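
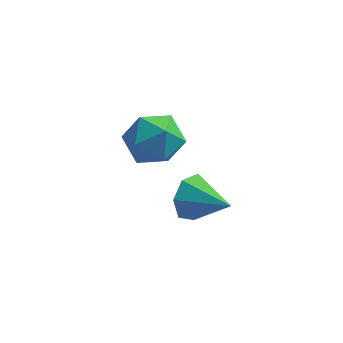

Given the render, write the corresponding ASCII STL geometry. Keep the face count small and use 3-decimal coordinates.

solid 
facet normal 0.171 0.199 0.965
outer loop
vertex -0.641 3.948 1.721
vertex -1.629 3.418 2.005
vertex -0.643 2.815 1.955
endloop
endfacet
facet normal 0.784 0.124 0.608
outer loop
vertex -0.641 3.948 1.721
vertex -0.643 2.815 1.955
vertex -0.02 3.222 1.069
endloop
endfacet
facet normal 0.792 0.605 0.081
outer loop
vertex -0.641 3.948 1.721
vertex -0.02 3.222 1.069
vertex -0.622 4.076 0.572
endloop
endfacet
facet normal 0.184 0.977 0.112
outer loop
vertex -0.641 3.948 1.721
vertex -0.622 4.076 0.572
vertex -1.616 4.197 1.15
endloop
endfacet
facet normal -0.200 0.726 0.658
outer loop
vertex -0.641 3.948 1.721
vertex -1.616 4.197 1.15
vertex -1.629 3.418 2.005
endloop
endfacet
facet normal 0.790 -0.526 0.314
outer loop
vertex -0.02 3.222 1.069
vertex -0.643 2.815 1.955
vertex -0.624 2.243 0.95
endloop
endfacet
facet normal -0.203 -0.405 0.891
outer loop
vertex -0.643 2.815 1.955
vertex -1.629 3.418 2.005
vertex -1.618 2.364 1.528
endloop
endfacet
facet normal -0.802 0.447 0.395
outer loop
vertex -1.629 3.418 2.005
vertex -1.616 4.197 1.15
vertex -2.22 3.218 1.031
endloop
endfacet
facet normal -0.181 0.853 -0.489
outer loop
vertex -1.616 4.197 1.15
vertex -0.622 4.076 0.572
vertex -1.597 3.625 0.145
endloop
endfacet
facet normal 0.803 0.252 -0.539
outer loop
vertex -0.622 4.076 0.572
vertex -0.02 3.222 1.069
vertex -0.611 3.022 0.095
endloop
endfacet
facet normal -0.184 -0.977 -0.112
outer loop
vertex -1.599 2.492 0.379
vertex -0.624 2.243 0.95
vertex -1.618 2.364 1.528
endloop
endfacet
facet normal -0.792 -0.605 -0.081
outer loop
vertex -1.599 2.492 0.379
vertex -1.618 2.364 1.528
vertex -2.22 3.218 1.031
endloop
endfacet
facet normal -0.784 -0.124 -0.608
outer loop
vertex -1.599 2.492 0.379
vertex -2.22 3.218 1.031
vertex -1.597 3.625 0.145
endloop
endfacet
facet normal -0.171 -0.199 -0.965
outer loop
vertex -1.599 2.492 0.379
vertex -1.597 3.625 0.145
vertex -0.611 3.022 0.095
endloop
endfacet
facet normal 0.200 -0.726 -0.658
outer loop
vertex -1.599 2.492 0.379
vertex -0.611 3.022 0.095
vertex -0.624 2.243 0.95
endloop
endfacet
facet normal 0.181 -0.853 0.489
outer loop
vertex -1.618 2.364 1.528
vertex -0.624 2.243 0.95
vertex -0.643 2.815 1.955
endloop
endfacet
facet normal -0.803 -0.252 0.539
outer loop
vertex -2.22 3.218 1.031
vertex -1.618 2.364 1.528
vertex -1.629 3.418 2.005
endloop
endfacet
facet normal -0.790 0.526 -0.314
outer loop
vertex -1.597 3.625 0.145
vertex -2.22 3.218 1.031
vertex -1.616 4.197 1.15
endloop
endfacet
facet normal 0.203 0.405 -0.891
outer loop
vertex -0.611 3.022 0.095
vertex -1.597 3.625 0.145
vertex -0.622 4.076 0.572
endloop
endfacet
facet normal 0.802 -0.447 -0.395
outer loop
vertex -0.624 2.243 0.95
vertex -0.611 3.022 0.095
vertex -0.02 3.222 1.069
endloop
endfacet
facet normal -0.820 0.463 -0.336
outer loop
vertex 1.121 -0.195 1.245
vertex 0.66 -0.507 1.939
vertex 1.117 0.254 1.873
endloop
endfacet
facet normal 0.878 0.392 -0.275
outer loop
vertex 1.121 -0.195 1.245
vertex 1.117 0.254 1.873
vertex 1.98 -1.253 2.481
endloop
endfacet
facet normal -0.820 0.463 -0.337
outer loop
vertex 1.117 0.254 1.873
vertex 0.66 -0.507 1.939
vertex 0.768 0.13 2.551
endloop
endfacet
facet normal 0.681 0.574 0.455
outer loop
vertex 1.117 0.254 1.873
vertex 0.768 0.13 2.551
vertex 1.98 -1.253 2.481
endloop
endfacet
facet normal -0.820 0.463 -0.337
outer loop
vertex 0.768 0.13 2.551
vertex 0.66 -0.507 1.939
vertex 0.338 -0.474 2.768
endloop
endfacet
facet normal 0.246 0.168 0.955
outer loop
vertex 0.768 0.13 2.551
vertex 0.338 -0.474 2.768
vertex 1.98 -1.253 2.481
endloop
endfacet
facet normal -0.820 0.462 -0.337
outer loop
vertex 0.338 -0.474 2.768
vertex 0.66 -0.507 1.939
vertex 0.151 -1.103 2.361
endloop
endfacet
facet normal -0.098 -0.520 0.849
outer loop
vertex 0.338 -0.474 2.768
vertex 0.151 -1.103 2.361
vertex 1.98 -1.253 2.481
endloop
endfacet
facet normal -0.820 0.463 -0.336
outer loop
vertex 0.151 -1.103 2.361
vertex 0.66 -0.507 1.939
vertex 0.346 -1.283 1.636
endloop
endfacet
facet normal -0.094 -0.972 0.216
outer loop
vertex 0.151 -1.103 2.361
vertex 0.346 -1.283 1.636
vertex 1.98 -1.253 2.481
endloop
endfacet
facet normal -0.820 0.463 -0.336
outer loop
vertex 0.346 -1.283 1.636
vertex 0.66 -0.507 1.939
vertex 0.778 -0.879 1.139
endloop
endfacet
facet normal 0.256 -0.847 -0.466
outer loop
vertex 0.346 -1.283 1.636
vertex 0.778 -0.879 1.139
vertex 1.98 -1.253 2.481
endloop
endfacet
facet normal -0.820 0.463 -0.336
outer loop
vertex 0.778 -0.879 1.139
vertex 0.66 -0.507 1.939
vertex 1.121 -0.195 1.245
endloop
endfacet
facet normal 0.689 -0.240 -0.684
outer loop
vertex 0.778 -0.879 1.139
vertex 1.121 -0.195 1.245
vertex 1.98 -1.253 2.481
endloop
endfacet

endsolid


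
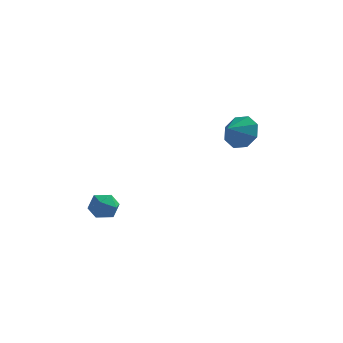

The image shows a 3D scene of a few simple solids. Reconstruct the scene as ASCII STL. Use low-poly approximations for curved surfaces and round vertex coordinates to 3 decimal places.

solid 
facet normal 0.436 0.750 -0.497
outer loop
vertex 4.57 3.221 0.222
vertex 3.749 3.277 -0.414
vertex 4.012 3.723 0.489
endloop
endfacet
facet normal 0.151 -0.328 0.932
outer loop
vertex 4.57 3.221 0.222
vertex 4.012 3.723 0.489
vertex 3.251 2.423 0.154
endloop
endfacet
facet normal 0.436 0.750 -0.497
outer loop
vertex 4.012 3.723 0.489
vertex 3.749 3.277 -0.414
vertex 3.3 3.963 0.226
endloop
endfacet
facet normal -0.356 -0.032 0.934
outer loop
vertex 4.012 3.723 0.489
vertex 3.3 3.963 0.226
vertex 3.251 2.423 0.154
endloop
endfacet
facet normal 0.437 0.750 -0.497
outer loop
vertex 3.3 3.963 0.226
vertex 3.749 3.277 -0.414
vertex 2.851 3.802 -0.411
endloop
endfacet
facet normal -0.817 -0.001 0.576
outer loop
vertex 3.3 3.963 0.226
vertex 2.851 3.802 -0.411
vertex 3.251 2.423 0.154
endloop
endfacet
facet normal 0.437 0.750 -0.498
outer loop
vertex 2.851 3.802 -0.411
vertex 3.749 3.277 -0.414
vertex 2.928 3.333 -1.05
endloop
endfacet
facet normal -0.965 -0.252 0.069
outer loop
vertex 2.851 3.802 -0.411
vertex 2.928 3.333 -1.05
vertex 3.251 2.423 0.154
endloop
endfacet
facet normal 0.436 0.750 -0.497
outer loop
vertex 2.928 3.333 -1.05
vertex 3.749 3.277 -0.414
vertex 3.486 2.832 -1.316
endloop
endfacet
facet normal -0.712 -0.639 -0.292
outer loop
vertex 2.928 3.333 -1.05
vertex 3.486 2.832 -1.316
vertex 3.251 2.423 0.154
endloop
endfacet
facet normal 0.437 0.749 -0.497
outer loop
vertex 3.486 2.832 -1.316
vertex 3.749 3.277 -0.414
vertex 4.198 2.591 -1.053
endloop
endfacet
facet normal -0.208 -0.933 -0.293
outer loop
vertex 3.486 2.832 -1.316
vertex 4.198 2.591 -1.053
vertex 3.251 2.423 0.154
endloop
endfacet
facet normal 0.436 0.749 -0.498
outer loop
vertex 4.198 2.591 -1.053
vertex 3.749 3.277 -0.414
vertex 4.647 2.753 -0.416
endloop
endfacet
facet normal 0.255 -0.965 0.066
outer loop
vertex 4.198 2.591 -1.053
vertex 4.647 2.753 -0.416
vertex 3.251 2.423 0.154
endloop
endfacet
facet normal 0.436 0.750 -0.497
outer loop
vertex 4.647 2.753 -0.416
vertex 3.749 3.277 -0.414
vertex 4.57 3.221 0.222
endloop
endfacet
facet normal 0.403 -0.714 0.573
outer loop
vertex 4.647 2.753 -0.416
vertex 4.57 3.221 0.222
vertex 3.251 2.423 0.154
endloop
endfacet
facet normal -0.687 0.620 0.378
outer loop
vertex -1.383 -2.45 -2.636
vertex -1.97 -2.851 -3.045
vertex -1.765 -3.086 -2.287
endloop
endfacet
facet normal -0.142 0.540 0.829
outer loop
vertex -1.383 -2.45 -2.636
vertex -1.765 -3.086 -2.287
vertex -0.954 -2.999 -2.205
endloop
endfacet
facet normal 0.455 0.742 0.493
outer loop
vertex -1.383 -2.45 -2.636
vertex -0.954 -2.999 -2.205
vertex -0.657 -2.711 -2.913
endloop
endfacet
facet normal 0.276 0.946 -0.168
outer loop
vertex -1.383 -2.45 -2.636
vertex -0.657 -2.711 -2.913
vertex -1.285 -2.62 -3.433
endloop
endfacet
facet normal -0.429 0.871 -0.239
outer loop
vertex -1.383 -2.45 -2.636
vertex -1.285 -2.62 -3.433
vertex -1.97 -2.851 -3.045
endloop
endfacet
facet normal -0.083 -0.153 0.985
outer loop
vertex -0.954 -2.999 -2.205
vertex -1.765 -3.086 -2.287
vertex -1.275 -3.74 -2.347
endloop
endfacet
facet normal -0.967 -0.025 0.254
outer loop
vertex -1.765 -3.086 -2.287
vertex -1.97 -2.851 -3.045
vertex -1.903 -3.649 -2.867
endloop
endfacet
facet normal -0.550 0.381 -0.744
outer loop
vertex -1.97 -2.851 -3.045
vertex -1.285 -2.62 -3.433
vertex -1.606 -3.361 -3.575
endloop
endfacet
facet normal 0.593 0.502 -0.629
outer loop
vertex -1.285 -2.62 -3.433
vertex -0.657 -2.711 -2.913
vertex -0.795 -3.274 -3.493
endloop
endfacet
facet normal 0.881 0.172 0.440
outer loop
vertex -0.657 -2.711 -2.913
vertex -0.954 -2.999 -2.205
vertex -0.59 -3.509 -2.735
endloop
endfacet
facet normal -0.276 -0.946 0.168
outer loop
vertex -1.177 -3.91 -3.144
vertex -1.275 -3.74 -2.347
vertex -1.903 -3.649 -2.867
endloop
endfacet
facet normal -0.455 -0.742 -0.493
outer loop
vertex -1.177 -3.91 -3.144
vertex -1.903 -3.649 -2.867
vertex -1.606 -3.361 -3.575
endloop
endfacet
facet normal 0.142 -0.540 -0.829
outer loop
vertex -1.177 -3.91 -3.144
vertex -1.606 -3.361 -3.575
vertex -0.795 -3.274 -3.493
endloop
endfacet
facet normal 0.687 -0.620 -0.378
outer loop
vertex -1.177 -3.91 -3.144
vertex -0.795 -3.274 -3.493
vertex -0.59 -3.509 -2.735
endloop
endfacet
facet normal 0.429 -0.871 0.239
outer loop
vertex -1.177 -3.91 -3.144
vertex -0.59 -3.509 -2.735
vertex -1.275 -3.74 -2.347
endloop
endfacet
facet normal -0.593 -0.502 0.629
outer loop
vertex -1.903 -3.649 -2.867
vertex -1.275 -3.74 -2.347
vertex -1.765 -3.086 -2.287
endloop
endfacet
facet normal -0.881 -0.172 -0.440
outer loop
vertex -1.606 -3.361 -3.575
vertex -1.903 -3.649 -2.867
vertex -1.97 -2.851 -3.045
endloop
endfacet
facet normal 0.083 0.153 -0.985
outer loop
vertex -0.795 -3.274 -3.493
vertex -1.606 -3.361 -3.575
vertex -1.285 -2.62 -3.433
endloop
endfacet
facet normal 0.967 0.025 -0.254
outer loop
vertex -0.59 -3.509 -2.735
vertex -0.795 -3.274 -3.493
vertex -0.657 -2.711 -2.913
endloop
endfacet
facet normal 0.550 -0.381 0.744
outer loop
vertex -1.275 -3.74 -2.347
vertex -0.59 -3.509 -2.735
vertex -0.954 -2.999 -2.205
endloop
endfacet

endsolid


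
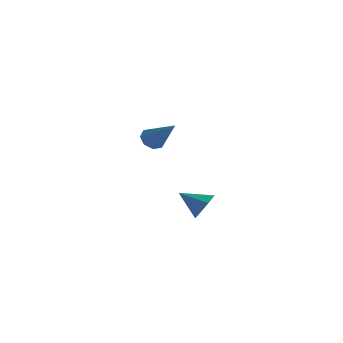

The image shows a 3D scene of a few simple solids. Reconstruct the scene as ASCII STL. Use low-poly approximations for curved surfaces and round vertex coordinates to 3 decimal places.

solid 
facet normal -0.483 0.610 -0.628
outer loop
vertex 1.192 3.973 -0.172
vertex 0.851 3.563 -0.308
vertex 0.852 3.958 0.075
endloop
endfacet
facet normal 0.463 0.577 0.673
outer loop
vertex 1.192 3.973 -0.172
vertex 0.852 3.958 0.075
vertex 1.649 2.557 0.728
endloop
endfacet
facet normal -0.483 0.610 -0.628
outer loop
vertex 0.852 3.958 0.075
vertex 0.851 3.563 -0.308
vertex 0.511 3.712 0.098
endloop
endfacet
facet normal -0.177 0.331 0.927
outer loop
vertex 0.852 3.958 0.075
vertex 0.511 3.712 0.098
vertex 1.649 2.557 0.728
endloop
endfacet
facet normal -0.484 0.609 -0.629
outer loop
vertex 0.511 3.712 0.098
vertex 0.851 3.563 -0.308
vertex 0.37 3.378 -0.117
endloop
endfacet
facet normal -0.630 -0.214 0.746
outer loop
vertex 0.511 3.712 0.098
vertex 0.37 3.378 -0.117
vertex 1.649 2.557 0.728
endloop
endfacet
facet normal -0.484 0.610 -0.627
outer loop
vertex 0.37 3.378 -0.117
vertex 0.851 3.563 -0.308
vertex 0.51 3.153 -0.444
endloop
endfacet
facet normal -0.631 -0.738 0.238
outer loop
vertex 0.37 3.378 -0.117
vertex 0.51 3.153 -0.444
vertex 1.649 2.557 0.728
endloop
endfacet
facet normal -0.483 0.610 -0.628
outer loop
vertex 0.51 3.153 -0.444
vertex 0.851 3.563 -0.308
vertex 0.85 3.168 -0.691
endloop
endfacet
facet normal -0.179 -0.936 -0.303
outer loop
vertex 0.51 3.153 -0.444
vertex 0.85 3.168 -0.691
vertex 1.649 2.557 0.728
endloop
endfacet
facet normal -0.484 0.610 -0.628
outer loop
vertex 0.85 3.168 -0.691
vertex 0.851 3.563 -0.308
vertex 1.191 3.415 -0.714
endloop
endfacet
facet normal 0.462 -0.690 -0.557
outer loop
vertex 0.85 3.168 -0.691
vertex 1.191 3.415 -0.714
vertex 1.649 2.557 0.728
endloop
endfacet
facet normal -0.484 0.610 -0.628
outer loop
vertex 1.191 3.415 -0.714
vertex 0.851 3.563 -0.308
vertex 1.332 3.748 -0.499
endloop
endfacet
facet normal 0.915 -0.144 -0.377
outer loop
vertex 1.191 3.415 -0.714
vertex 1.332 3.748 -0.499
vertex 1.649 2.557 0.728
endloop
endfacet
facet normal -0.484 0.610 -0.627
outer loop
vertex 1.332 3.748 -0.499
vertex 0.851 3.563 -0.308
vertex 1.192 3.973 -0.172
endloop
endfacet
facet normal 0.916 0.379 0.131
outer loop
vertex 1.332 3.748 -0.499
vertex 1.192 3.973 -0.172
vertex 1.649 2.557 0.728
endloop
endfacet
facet normal 0.823 -0.248 -0.512
outer loop
vertex 2.829 -1.113 -1.465
vertex 2.497 -1.558 -1.783
vertex 2.588 -0.943 -1.935
endloop
endfacet
facet normal -0.054 0.930 0.364
outer loop
vertex 2.829 -1.113 -1.465
vertex 2.588 -0.943 -1.935
vertex 1.583 -1.282 -1.217
endloop
endfacet
facet normal 0.824 -0.248 -0.510
outer loop
vertex 2.588 -0.943 -1.935
vertex 2.497 -1.558 -1.783
vertex 2.279 -1.236 -2.292
endloop
endfacet
facet normal -0.477 0.836 -0.273
outer loop
vertex 2.588 -0.943 -1.935
vertex 2.279 -1.236 -2.292
vertex 1.583 -1.282 -1.217
endloop
endfacet
facet normal 0.824 -0.248 -0.510
outer loop
vertex 2.279 -1.236 -2.292
vertex 2.497 -1.558 -1.783
vertex 2.134 -1.772 -2.265
endloop
endfacet
facet normal -0.827 0.197 -0.527
outer loop
vertex 2.279 -1.236 -2.292
vertex 2.134 -1.772 -2.265
vertex 1.583 -1.282 -1.217
endloop
endfacet
facet normal 0.824 -0.249 -0.509
outer loop
vertex 2.134 -1.772 -2.265
vertex 2.497 -1.558 -1.783
vertex 2.262 -2.146 -1.875
endloop
endfacet
facet normal -0.840 -0.503 -0.206
outer loop
vertex 2.134 -1.772 -2.265
vertex 2.262 -2.146 -1.875
vertex 1.583 -1.282 -1.217
endloop
endfacet
facet normal 0.823 -0.249 -0.510
outer loop
vertex 2.262 -2.146 -1.875
vertex 2.497 -1.558 -1.783
vertex 2.567 -2.078 -1.416
endloop
endfacet
facet normal -0.507 -0.738 0.446
outer loop
vertex 2.262 -2.146 -1.875
vertex 2.567 -2.078 -1.416
vertex 1.583 -1.282 -1.217
endloop
endfacet
facet normal 0.823 -0.249 -0.510
outer loop
vertex 2.567 -2.078 -1.416
vertex 2.497 -1.558 -1.783
vertex 2.819 -1.618 -1.234
endloop
endfacet
facet normal -0.077 -0.330 0.941
outer loop
vertex 2.567 -2.078 -1.416
vertex 2.819 -1.618 -1.234
vertex 1.583 -1.282 -1.217
endloop
endfacet
facet normal 0.823 -0.250 -0.510
outer loop
vertex 2.819 -1.618 -1.234
vertex 2.497 -1.558 -1.783
vertex 2.829 -1.113 -1.465
endloop
endfacet
facet normal 0.124 0.411 0.903
outer loop
vertex 2.819 -1.618 -1.234
vertex 2.829 -1.113 -1.465
vertex 1.583 -1.282 -1.217
endloop
endfacet

endsolid


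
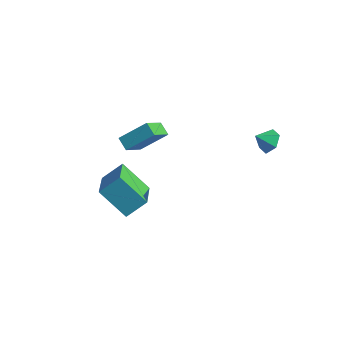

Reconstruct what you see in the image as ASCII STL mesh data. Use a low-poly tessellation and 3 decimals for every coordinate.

solid 
facet normal -0.735 -0.137 0.664
outer loop
vertex -1.975 -2.738 0.186
vertex -1.343 -1.764 1.087
vertex -3.091 -1.169 -0.726
endloop
endfacet
facet normal -0.430 -0.662 -0.613
outer loop
vertex -1.517 -0.876 -2.147
vertex -1.975 -2.738 0.186
vertex -3.091 -1.169 -0.726
endloop
endfacet
facet normal -0.735 -0.136 0.664
outer loop
vertex -3.091 -1.169 -0.726
vertex -1.343 -1.764 1.087
vertex -2.458 -0.195 0.175
endloop
endfacet
facet normal -0.524 0.736 -0.428
outer loop
vertex -2.458 -0.195 0.175
vertex -1.517 -0.876 -2.147
vertex -3.091 -1.169 -0.726
endloop
endfacet
facet normal 0.524 -0.736 0.428
outer loop
vertex -1.975 -2.738 0.186
vertex 0.231 -1.471 -0.334
vertex -1.343 -1.764 1.087
endloop
endfacet
facet normal -0.431 -0.662 -0.613
outer loop
vertex -0.402 -2.445 -1.235
vertex -1.975 -2.738 0.186
vertex -1.517 -0.876 -2.147
endloop
endfacet
facet normal 0.524 -0.736 0.428
outer loop
vertex -0.402 -2.445 -1.235
vertex 0.231 -1.471 -0.334
vertex -1.975 -2.738 0.186
endloop
endfacet
facet normal 0.430 0.662 0.613
outer loop
vertex -1.343 -1.764 1.087
vertex 0.231 -1.471 -0.334
vertex -2.458 -0.195 0.175
endloop
endfacet
facet normal -0.524 0.736 -0.428
outer loop
vertex -0.885 0.098 -1.246
vertex -1.517 -0.876 -2.147
vertex -2.458 -0.195 0.175
endloop
endfacet
facet normal 0.430 0.662 0.613
outer loop
vertex -2.458 -0.195 0.175
vertex 0.231 -1.471 -0.334
vertex -0.885 0.098 -1.246
endloop
endfacet
facet normal 0.735 0.137 -0.664
outer loop
vertex -0.885 0.098 -1.246
vertex -0.402 -2.445 -1.235
vertex -1.517 -0.876 -2.147
endloop
endfacet
facet normal 0.735 0.137 -0.664
outer loop
vertex 0.231 -1.471 -0.334
vertex -0.402 -2.445 -1.235
vertex -0.885 0.098 -1.246
endloop
endfacet
facet normal 0.494 0.580 -0.648
outer loop
vertex 4.38 4.395 3.405
vertex 3.952 4.106 2.82
vertex 3.71 4.74 3.203
endloop
endfacet
facet normal -0.159 0.250 0.955
outer loop
vertex 4.38 4.395 3.405
vertex 3.71 4.74 3.203
vertex 3.448 3.514 3.48
endloop
endfacet
facet normal 0.495 0.580 -0.647
outer loop
vertex 3.71 4.74 3.203
vertex 3.952 4.106 2.82
vertex 3.283 4.451 2.618
endloop
endfacet
facet normal -0.836 0.285 0.469
outer loop
vertex 3.71 4.74 3.203
vertex 3.283 4.451 2.618
vertex 3.448 3.514 3.48
endloop
endfacet
facet normal 0.494 0.579 -0.648
outer loop
vertex 3.283 4.451 2.618
vertex 3.952 4.106 2.82
vertex 3.525 3.816 2.235
endloop
endfacet
facet normal -0.950 -0.285 -0.128
outer loop
vertex 3.283 4.451 2.618
vertex 3.525 3.816 2.235
vertex 3.448 3.514 3.48
endloop
endfacet
facet normal 0.494 0.579 -0.648
outer loop
vertex 3.525 3.816 2.235
vertex 3.952 4.106 2.82
vertex 4.194 3.471 2.437
endloop
endfacet
facet normal -0.387 -0.890 -0.240
outer loop
vertex 3.525 3.816 2.235
vertex 4.194 3.471 2.437
vertex 3.448 3.514 3.48
endloop
endfacet
facet normal 0.495 0.579 -0.648
outer loop
vertex 4.194 3.471 2.437
vertex 3.952 4.106 2.82
vertex 4.622 3.76 3.022
endloop
endfacet
facet normal 0.290 -0.925 0.245
outer loop
vertex 4.194 3.471 2.437
vertex 4.622 3.76 3.022
vertex 3.448 3.514 3.48
endloop
endfacet
facet normal 0.495 0.579 -0.648
outer loop
vertex 4.622 3.76 3.022
vertex 3.952 4.106 2.82
vertex 4.38 4.395 3.405
endloop
endfacet
facet normal 0.403 -0.355 0.843
outer loop
vertex 4.622 3.76 3.022
vertex 4.38 4.395 3.405
vertex 3.448 3.514 3.48
endloop
endfacet
facet normal -0.542 -0.614 -0.574
outer loop
vertex -3.254 1.057 -0.19
vertex -3.978 1.319 0.213
vertex -3.485 2.561 -1.579
endloop
endfacet
facet normal 0.833 -0.301 -0.464
outer loop
vertex -2.462 3.721 -0.493
vertex -3.254 1.057 -0.19
vertex -3.485 2.561 -1.579
endloop
endfacet
facet normal -0.542 -0.614 -0.574
outer loop
vertex -3.485 2.561 -1.579
vertex -3.978 1.319 0.213
vertex -4.21 2.823 -1.175
endloop
endfacet
facet normal -0.112 0.730 -0.674
outer loop
vertex -4.21 2.823 -1.175
vertex -2.462 3.721 -0.493
vertex -3.485 2.561 -1.579
endloop
endfacet
facet normal 0.111 -0.730 0.675
outer loop
vertex -3.254 1.057 -0.19
vertex -2.955 2.479 1.299
vertex -3.978 1.319 0.213
endloop
endfacet
facet normal 0.833 -0.300 -0.465
outer loop
vertex -2.23 2.217 0.895
vertex -3.254 1.057 -0.19
vertex -2.462 3.721 -0.493
endloop
endfacet
facet normal 0.112 -0.730 0.674
outer loop
vertex -2.23 2.217 0.895
vertex -2.955 2.479 1.299
vertex -3.254 1.057 -0.19
endloop
endfacet
facet normal -0.833 0.300 0.464
outer loop
vertex -3.978 1.319 0.213
vertex -2.955 2.479 1.299
vertex -4.21 2.823 -1.175
endloop
endfacet
facet normal -0.112 0.730 -0.675
outer loop
vertex -3.186 3.983 -0.09
vertex -2.462 3.721 -0.493
vertex -4.21 2.823 -1.175
endloop
endfacet
facet normal -0.833 0.301 0.464
outer loop
vertex -4.21 2.823 -1.175
vertex -2.955 2.479 1.299
vertex -3.186 3.983 -0.09
endloop
endfacet
facet normal 0.542 0.614 0.574
outer loop
vertex -3.186 3.983 -0.09
vertex -2.23 2.217 0.895
vertex -2.462 3.721 -0.493
endloop
endfacet
facet normal 0.542 0.614 0.574
outer loop
vertex -2.955 2.479 1.299
vertex -2.23 2.217 0.895
vertex -3.186 3.983 -0.09
endloop
endfacet

endsolid


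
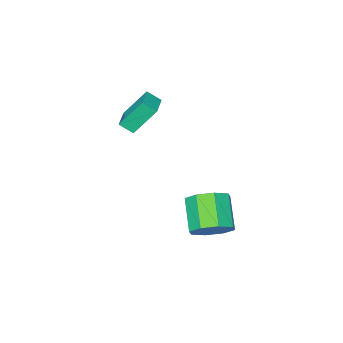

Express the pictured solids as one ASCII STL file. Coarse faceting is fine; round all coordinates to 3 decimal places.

solid 
facet normal 0.430 0.693 -0.579
outer loop
vertex 3.738 3.496 -2.23
vertex 2.982 3.377 -2.934
vertex 3.123 3.984 -2.102
endloop
endfacet
facet normal 0.466 0.378 0.800
outer loop
vertex 3.738 3.496 -2.23
vertex 3.123 3.984 -2.102
vertex 2.974 2.261 -1.201
endloop
endfacet
facet normal 0.466 0.378 0.800
outer loop
vertex 2.974 2.261 -1.201
vertex 3.123 3.984 -2.102
vertex 2.358 2.749 -1.073
endloop
endfacet
facet normal -0.430 -0.694 0.577
outer loop
vertex 2.974 2.261 -1.201
vertex 2.358 2.749 -1.073
vertex 2.218 2.143 -1.906
endloop
endfacet
facet normal 0.430 0.693 -0.579
outer loop
vertex 3.123 3.984 -2.102
vertex 2.982 3.377 -2.934
vertex 2.425 4.117 -2.461
endloop
endfacet
facet normal -0.216 0.701 0.680
outer loop
vertex 3.123 3.984 -2.102
vertex 2.425 4.117 -2.461
vertex 2.358 2.749 -1.073
endloop
endfacet
facet normal -0.216 0.701 0.680
outer loop
vertex 2.358 2.749 -1.073
vertex 2.425 4.117 -2.461
vertex 1.66 2.882 -1.432
endloop
endfacet
facet normal -0.429 -0.694 0.577
outer loop
vertex 2.358 2.749 -1.073
vertex 1.66 2.882 -1.432
vertex 2.218 2.143 -1.906
endloop
endfacet
facet normal 0.430 0.693 -0.578
outer loop
vertex 2.425 4.117 -2.461
vertex 2.982 3.377 -2.934
vertex 2.054 3.816 -3.098
endloop
endfacet
facet normal -0.773 0.613 0.161
outer loop
vertex 2.425 4.117 -2.461
vertex 2.054 3.816 -3.098
vertex 1.66 2.882 -1.432
endloop
endfacet
facet normal -0.773 0.613 0.161
outer loop
vertex 1.66 2.882 -1.432
vertex 2.054 3.816 -3.098
vertex 1.289 2.581 -2.069
endloop
endfacet
facet normal -0.429 -0.694 0.578
outer loop
vertex 1.66 2.882 -1.432
vertex 1.289 2.581 -2.069
vertex 2.218 2.143 -1.906
endloop
endfacet
facet normal 0.430 0.694 -0.578
outer loop
vertex 2.054 3.816 -3.098
vertex 2.982 3.377 -2.934
vertex 2.226 3.259 -3.639
endloop
endfacet
facet normal -0.877 0.167 -0.451
outer loop
vertex 2.054 3.816 -3.098
vertex 2.226 3.259 -3.639
vertex 1.289 2.581 -2.069
endloop
endfacet
facet normal -0.877 0.166 -0.451
outer loop
vertex 1.289 2.581 -2.069
vertex 2.226 3.259 -3.639
vertex 1.462 2.024 -2.61
endloop
endfacet
facet normal -0.429 -0.694 0.578
outer loop
vertex 1.289 2.581 -2.069
vertex 1.462 2.024 -2.61
vertex 2.218 2.143 -1.906
endloop
endfacet
facet normal 0.430 0.694 -0.577
outer loop
vertex 2.226 3.259 -3.639
vertex 2.982 3.377 -2.934
vertex 2.842 2.771 -3.767
endloop
endfacet
facet normal -0.466 -0.378 -0.800
outer loop
vertex 2.226 3.259 -3.639
vertex 2.842 2.771 -3.767
vertex 1.462 2.024 -2.61
endloop
endfacet
facet normal -0.466 -0.378 -0.800
outer loop
vertex 1.462 2.024 -2.61
vertex 2.842 2.771 -3.767
vertex 2.077 1.536 -2.738
endloop
endfacet
facet normal -0.430 -0.693 0.579
outer loop
vertex 1.462 2.024 -2.61
vertex 2.077 1.536 -2.738
vertex 2.218 2.143 -1.906
endloop
endfacet
facet normal 0.429 0.694 -0.577
outer loop
vertex 2.842 2.771 -3.767
vertex 2.982 3.377 -2.934
vertex 3.54 2.638 -3.408
endloop
endfacet
facet normal 0.216 -0.701 -0.680
outer loop
vertex 2.842 2.771 -3.767
vertex 3.54 2.638 -3.408
vertex 2.077 1.536 -2.738
endloop
endfacet
facet normal 0.216 -0.701 -0.680
outer loop
vertex 2.077 1.536 -2.738
vertex 3.54 2.638 -3.408
vertex 2.775 1.403 -2.379
endloop
endfacet
facet normal -0.430 -0.693 0.579
outer loop
vertex 2.077 1.536 -2.738
vertex 2.775 1.403 -2.379
vertex 2.218 2.143 -1.906
endloop
endfacet
facet normal 0.429 0.694 -0.578
outer loop
vertex 3.54 2.638 -3.408
vertex 2.982 3.377 -2.934
vertex 3.911 2.939 -2.771
endloop
endfacet
facet normal 0.773 -0.613 -0.161
outer loop
vertex 3.54 2.638 -3.408
vertex 3.911 2.939 -2.771
vertex 2.775 1.403 -2.379
endloop
endfacet
facet normal 0.773 -0.613 -0.161
outer loop
vertex 2.775 1.403 -2.379
vertex 3.911 2.939 -2.771
vertex 3.146 1.704 -1.742
endloop
endfacet
facet normal -0.430 -0.693 0.578
outer loop
vertex 2.775 1.403 -2.379
vertex 3.146 1.704 -1.742
vertex 2.218 2.143 -1.906
endloop
endfacet
facet normal 0.429 0.694 -0.578
outer loop
vertex 3.911 2.939 -2.771
vertex 2.982 3.377 -2.934
vertex 3.738 3.496 -2.23
endloop
endfacet
facet normal 0.876 -0.167 0.452
outer loop
vertex 3.911 2.939 -2.771
vertex 3.738 3.496 -2.23
vertex 3.146 1.704 -1.742
endloop
endfacet
facet normal 0.877 -0.167 0.451
outer loop
vertex 3.146 1.704 -1.742
vertex 3.738 3.496 -2.23
vertex 2.974 2.261 -1.201
endloop
endfacet
facet normal -0.430 -0.694 0.578
outer loop
vertex 3.146 1.704 -1.742
vertex 2.974 2.261 -1.201
vertex 2.218 2.143 -1.906
endloop
endfacet
facet normal -0.468 0.349 0.811
outer loop
vertex 1.803 -2.647 2.144
vertex 2.692 -1.843 2.311
vertex 1.4 -2.105 1.678
endloop
endfacet
facet normal -0.734 -0.665 -0.138
outer loop
vertex 2.248 -2.737 0.209
vertex 1.803 -2.647 2.144
vertex 1.4 -2.105 1.678
endloop
endfacet
facet normal -0.468 0.348 0.812
outer loop
vertex 1.4 -2.105 1.678
vertex 2.692 -1.843 2.311
vertex 2.289 -1.301 1.846
endloop
endfacet
facet normal -0.491 0.661 -0.568
outer loop
vertex 2.289 -1.301 1.846
vertex 2.248 -2.737 0.209
vertex 1.4 -2.105 1.678
endloop
endfacet
facet normal 0.491 -0.661 0.568
outer loop
vertex 1.803 -2.647 2.144
vertex 3.54 -2.475 0.842
vertex 2.692 -1.843 2.311
endloop
endfacet
facet normal -0.734 -0.664 -0.138
outer loop
vertex 2.651 -3.279 0.674
vertex 1.803 -2.647 2.144
vertex 2.248 -2.737 0.209
endloop
endfacet
facet normal 0.491 -0.661 0.567
outer loop
vertex 2.651 -3.279 0.674
vertex 3.54 -2.475 0.842
vertex 1.803 -2.647 2.144
endloop
endfacet
facet normal 0.734 0.665 0.138
outer loop
vertex 2.692 -1.843 2.311
vertex 3.54 -2.475 0.842
vertex 2.289 -1.301 1.846
endloop
endfacet
facet normal -0.491 0.661 -0.567
outer loop
vertex 3.137 -1.933 0.376
vertex 2.248 -2.737 0.209
vertex 2.289 -1.301 1.846
endloop
endfacet
facet normal 0.734 0.665 0.138
outer loop
vertex 2.289 -1.301 1.846
vertex 3.54 -2.475 0.842
vertex 3.137 -1.933 0.376
endloop
endfacet
facet normal 0.468 -0.349 -0.812
outer loop
vertex 3.137 -1.933 0.376
vertex 2.651 -3.279 0.674
vertex 2.248 -2.737 0.209
endloop
endfacet
facet normal 0.469 -0.349 -0.811
outer loop
vertex 3.54 -2.475 0.842
vertex 2.651 -3.279 0.674
vertex 3.137 -1.933 0.376
endloop
endfacet

endsolid


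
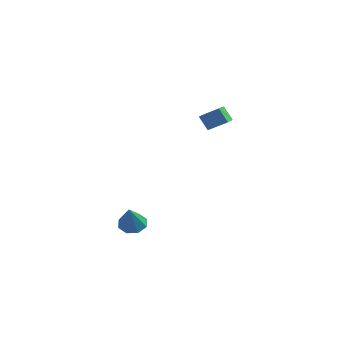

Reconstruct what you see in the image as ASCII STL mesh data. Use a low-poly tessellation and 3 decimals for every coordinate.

solid 
facet normal -0.561 0.050 0.827
outer loop
vertex -0.123 3.254 4.534
vertex -0.393 4.198 4.294
vertex -0.977 2.868 3.978
endloop
endfacet
facet normal 0.267 -0.934 0.238
outer loop
vertex -0.467 2.822 3.226
vertex -0.123 3.254 4.534
vertex -0.977 2.868 3.978
endloop
endfacet
facet normal -0.561 0.050 0.827
outer loop
vertex -0.977 2.868 3.978
vertex -0.393 4.198 4.294
vertex -1.247 3.812 3.738
endloop
endfacet
facet normal -0.784 -0.354 -0.510
outer loop
vertex -1.247 3.812 3.738
vertex -0.467 2.822 3.226
vertex -0.977 2.868 3.978
endloop
endfacet
facet normal 0.784 0.354 0.510
outer loop
vertex -0.123 3.254 4.534
vertex 0.117 4.152 3.542
vertex -0.393 4.198 4.294
endloop
endfacet
facet normal 0.267 -0.934 0.238
outer loop
vertex 0.387 3.208 3.782
vertex -0.123 3.254 4.534
vertex -0.467 2.822 3.226
endloop
endfacet
facet normal 0.784 0.354 0.510
outer loop
vertex 0.387 3.208 3.782
vertex 0.117 4.152 3.542
vertex -0.123 3.254 4.534
endloop
endfacet
facet normal -0.267 0.934 -0.238
outer loop
vertex -0.393 4.198 4.294
vertex 0.117 4.152 3.542
vertex -1.247 3.812 3.738
endloop
endfacet
facet normal -0.784 -0.354 -0.510
outer loop
vertex -0.737 3.766 2.986
vertex -0.467 2.822 3.226
vertex -1.247 3.812 3.738
endloop
endfacet
facet normal -0.267 0.934 -0.238
outer loop
vertex -1.247 3.812 3.738
vertex 0.117 4.152 3.542
vertex -0.737 3.766 2.986
endloop
endfacet
facet normal 0.561 -0.050 -0.827
outer loop
vertex -0.737 3.766 2.986
vertex 0.387 3.208 3.782
vertex -0.467 2.822 3.226
endloop
endfacet
facet normal 0.561 -0.050 -0.827
outer loop
vertex 0.117 4.152 3.542
vertex 0.387 3.208 3.782
vertex -0.737 3.766 2.986
endloop
endfacet
facet normal -0.197 0.498 -0.844
outer loop
vertex -0.681 -2.288 -0.581
vertex -1.13 -2.779 -0.766
vertex -1.171 -2.19 -0.409
endloop
endfacet
facet normal 0.370 0.590 0.718
outer loop
vertex -0.681 -2.288 -0.581
vertex -1.171 -2.19 -0.409
vertex -0.83 -3.541 0.526
endloop
endfacet
facet normal -0.196 0.498 -0.845
outer loop
vertex -1.171 -2.19 -0.409
vertex -1.13 -2.779 -0.766
vertex -1.637 -2.436 -0.446
endloop
endfacet
facet normal -0.320 0.483 0.815
outer loop
vertex -1.171 -2.19 -0.409
vertex -1.637 -2.436 -0.446
vertex -0.83 -3.541 0.526
endloop
endfacet
facet normal -0.196 0.499 -0.844
outer loop
vertex -1.637 -2.436 -0.446
vertex -1.13 -2.779 -0.766
vertex -1.805 -2.883 -0.671
endloop
endfacet
facet normal -0.781 -0.021 0.624
outer loop
vertex -1.637 -2.436 -0.446
vertex -1.805 -2.883 -0.671
vertex -0.83 -3.541 0.526
endloop
endfacet
facet normal -0.196 0.498 -0.845
outer loop
vertex -1.805 -2.883 -0.671
vertex -1.13 -2.779 -0.766
vertex -1.579 -3.269 -0.951
endloop
endfacet
facet normal -0.739 -0.621 0.260
outer loop
vertex -1.805 -2.883 -0.671
vertex -1.579 -3.269 -0.951
vertex -0.83 -3.541 0.526
endloop
endfacet
facet normal -0.196 0.498 -0.845
outer loop
vertex -1.579 -3.269 -0.951
vertex -1.13 -2.779 -0.766
vertex -1.089 -3.368 -1.123
endloop
endfacet
facet normal -0.220 -0.973 -0.067
outer loop
vertex -1.579 -3.269 -0.951
vertex -1.089 -3.368 -1.123
vertex -0.83 -3.541 0.526
endloop
endfacet
facet normal -0.197 0.498 -0.844
outer loop
vertex -1.089 -3.368 -1.123
vertex -1.13 -2.779 -0.766
vertex -0.623 -3.121 -1.086
endloop
endfacet
facet normal 0.472 -0.866 -0.165
outer loop
vertex -1.089 -3.368 -1.123
vertex -0.623 -3.121 -1.086
vertex -0.83 -3.541 0.526
endloop
endfacet
facet normal -0.196 0.499 -0.844
outer loop
vertex -0.623 -3.121 -1.086
vertex -1.13 -2.779 -0.766
vertex -0.455 -2.674 -0.861
endloop
endfacet
facet normal 0.932 -0.363 0.025
outer loop
vertex -0.623 -3.121 -1.086
vertex -0.455 -2.674 -0.861
vertex -0.83 -3.541 0.526
endloop
endfacet
facet normal -0.196 0.498 -0.845
outer loop
vertex -0.455 -2.674 -0.861
vertex -1.13 -2.779 -0.766
vertex -0.681 -2.288 -0.581
endloop
endfacet
facet normal 0.890 0.238 0.390
outer loop
vertex -0.455 -2.674 -0.861
vertex -0.681 -2.288 -0.581
vertex -0.83 -3.541 0.526
endloop
endfacet

endsolid


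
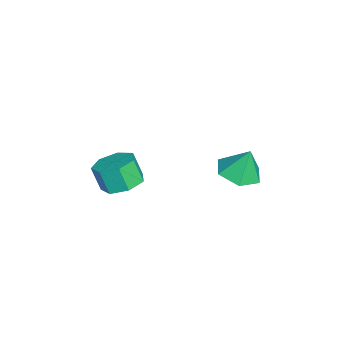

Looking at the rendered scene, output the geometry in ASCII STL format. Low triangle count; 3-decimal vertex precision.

solid 
facet normal -0.038 -0.323 -0.945
outer loop
vertex 0.276 0.209 -4.32
vertex -0.593 0.186 -4.277
vertex -0.189 0.91 -4.541
endloop
endfacet
facet normal 0.735 0.592 0.331
outer loop
vertex 0.276 0.209 -4.32
vertex -0.189 0.91 -4.541
vertex -0.547 0.574 -3.143
endloop
endfacet
facet normal -0.038 -0.323 -0.945
outer loop
vertex -0.189 0.91 -4.541
vertex -0.593 0.186 -4.277
vertex -1.058 0.887 -4.498
endloop
endfacet
facet normal -0.014 0.973 0.230
outer loop
vertex -0.189 0.91 -4.541
vertex -1.058 0.887 -4.498
vertex -0.547 0.574 -3.143
endloop
endfacet
facet normal -0.037 -0.323 -0.946
outer loop
vertex -1.058 0.887 -4.498
vertex -0.593 0.186 -4.277
vertex -1.461 0.163 -4.235
endloop
endfacet
facet normal -0.730 0.553 0.403
outer loop
vertex -1.058 0.887 -4.498
vertex -1.461 0.163 -4.235
vertex -0.547 0.574 -3.143
endloop
endfacet
facet normal -0.037 -0.323 -0.946
outer loop
vertex -1.461 0.163 -4.235
vertex -0.593 0.186 -4.277
vertex -0.997 -0.538 -4.014
endloop
endfacet
facet normal -0.695 -0.247 0.675
outer loop
vertex -1.461 0.163 -4.235
vertex -0.997 -0.538 -4.014
vertex -0.547 0.574 -3.143
endloop
endfacet
facet normal -0.037 -0.323 -0.946
outer loop
vertex -0.997 -0.538 -4.014
vertex -0.593 0.186 -4.277
vertex -0.128 -0.515 -4.056
endloop
endfacet
facet normal 0.054 -0.629 0.775
outer loop
vertex -0.997 -0.538 -4.014
vertex -0.128 -0.515 -4.056
vertex -0.547 0.574 -3.143
endloop
endfacet
facet normal -0.038 -0.323 -0.945
outer loop
vertex -0.128 -0.515 -4.056
vertex -0.593 0.186 -4.277
vertex 0.276 0.209 -4.32
endloop
endfacet
facet normal 0.770 -0.210 0.603
outer loop
vertex -0.128 -0.515 -4.056
vertex 0.276 0.209 -4.32
vertex -0.547 0.574 -3.143
endloop
endfacet
facet normal 0.223 0.331 -0.917
outer loop
vertex 1.221 -3.502 -3.837
vertex 0.504 -3.741 -4.098
vertex 0.712 -3.032 -3.791
endloop
endfacet
facet normal 0.643 0.658 0.393
outer loop
vertex 1.221 -3.502 -3.837
vertex 0.712 -3.032 -3.791
vertex 0.994 -3.839 -2.902
endloop
endfacet
facet normal 0.642 0.658 0.394
outer loop
vertex 0.994 -3.839 -2.902
vertex 0.712 -3.032 -3.791
vertex 0.485 -3.37 -2.856
endloop
endfacet
facet normal -0.222 -0.331 0.917
outer loop
vertex 0.994 -3.839 -2.902
vertex 0.485 -3.37 -2.856
vertex 0.276 -4.079 -3.162
endloop
endfacet
facet normal 0.223 0.332 -0.917
outer loop
vertex 0.712 -3.032 -3.791
vertex 0.504 -3.741 -4.098
vertex 0.046 -3.096 -3.976
endloop
endfacet
facet normal -0.173 0.939 0.297
outer loop
vertex 0.712 -3.032 -3.791
vertex 0.046 -3.096 -3.976
vertex 0.485 -3.37 -2.856
endloop
endfacet
facet normal -0.173 0.939 0.297
outer loop
vertex 0.485 -3.37 -2.856
vertex 0.046 -3.096 -3.976
vertex -0.181 -3.434 -3.041
endloop
endfacet
facet normal -0.223 -0.330 0.917
outer loop
vertex 0.485 -3.37 -2.856
vertex -0.181 -3.434 -3.041
vertex 0.276 -4.079 -3.162
endloop
endfacet
facet normal 0.223 0.332 -0.917
outer loop
vertex 0.046 -3.096 -3.976
vertex 0.504 -3.741 -4.098
vertex -0.275 -3.646 -4.253
endloop
endfacet
facet normal -0.858 0.513 -0.023
outer loop
vertex 0.046 -3.096 -3.976
vertex -0.275 -3.646 -4.253
vertex -0.181 -3.434 -3.041
endloop
endfacet
facet normal -0.858 0.514 -0.023
outer loop
vertex -0.181 -3.434 -3.041
vertex -0.275 -3.646 -4.253
vertex -0.503 -3.984 -3.317
endloop
endfacet
facet normal -0.223 -0.330 0.917
outer loop
vertex -0.181 -3.434 -3.041
vertex -0.503 -3.984 -3.317
vertex 0.276 -4.079 -3.162
endloop
endfacet
facet normal 0.223 0.330 -0.917
outer loop
vertex -0.275 -3.646 -4.253
vertex 0.504 -3.741 -4.098
vertex -0.01 -4.267 -4.412
endloop
endfacet
facet normal -0.897 -0.299 -0.326
outer loop
vertex -0.275 -3.646 -4.253
vertex -0.01 -4.267 -4.412
vertex -0.503 -3.984 -3.317
endloop
endfacet
facet normal -0.896 -0.300 -0.326
outer loop
vertex -0.503 -3.984 -3.317
vertex -0.01 -4.267 -4.412
vertex -0.237 -4.605 -3.477
endloop
endfacet
facet normal -0.223 -0.332 0.917
outer loop
vertex -0.503 -3.984 -3.317
vertex -0.237 -4.605 -3.477
vertex 0.276 -4.079 -3.162
endloop
endfacet
facet normal 0.222 0.330 -0.917
outer loop
vertex -0.01 -4.267 -4.412
vertex 0.504 -3.741 -4.098
vertex 0.642 -4.492 -4.335
endloop
endfacet
facet normal -0.260 -0.886 -0.384
outer loop
vertex -0.01 -4.267 -4.412
vertex 0.642 -4.492 -4.335
vertex -0.237 -4.605 -3.477
endloop
endfacet
facet normal -0.260 -0.886 -0.384
outer loop
vertex -0.237 -4.605 -3.477
vertex 0.642 -4.492 -4.335
vertex 0.415 -4.83 -3.4
endloop
endfacet
facet normal -0.223 -0.332 0.917
outer loop
vertex -0.237 -4.605 -3.477
vertex 0.415 -4.83 -3.4
vertex 0.276 -4.079 -3.162
endloop
endfacet
facet normal 0.223 0.330 -0.917
outer loop
vertex 0.642 -4.492 -4.335
vertex 0.504 -3.741 -4.098
vertex 1.19 -4.152 -4.079
endloop
endfacet
facet normal 0.572 -0.806 -0.153
outer loop
vertex 0.642 -4.492 -4.335
vertex 1.19 -4.152 -4.079
vertex 0.415 -4.83 -3.4
endloop
endfacet
facet normal 0.572 -0.806 -0.152
outer loop
vertex 0.415 -4.83 -3.4
vertex 1.19 -4.152 -4.079
vertex 0.963 -4.489 -3.144
endloop
endfacet
facet normal -0.222 -0.332 0.917
outer loop
vertex 0.415 -4.83 -3.4
vertex 0.963 -4.489 -3.144
vertex 0.276 -4.079 -3.162
endloop
endfacet
facet normal 0.224 0.331 -0.917
outer loop
vertex 1.19 -4.152 -4.079
vertex 0.504 -3.741 -4.098
vertex 1.221 -3.502 -3.837
endloop
endfacet
facet normal 0.974 -0.119 0.194
outer loop
vertex 1.19 -4.152 -4.079
vertex 1.221 -3.502 -3.837
vertex 0.963 -4.489 -3.144
endloop
endfacet
facet normal 0.974 -0.119 0.194
outer loop
vertex 0.963 -4.489 -3.144
vertex 1.221 -3.502 -3.837
vertex 0.994 -3.839 -2.902
endloop
endfacet
facet normal -0.222 -0.331 0.917
outer loop
vertex 0.963 -4.489 -3.144
vertex 0.994 -3.839 -2.902
vertex 0.276 -4.079 -3.162
endloop
endfacet

endsolid


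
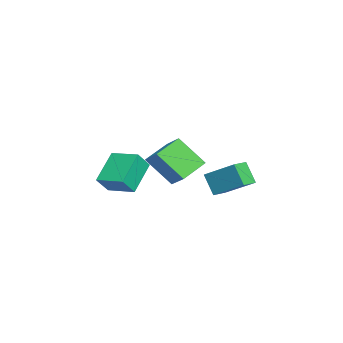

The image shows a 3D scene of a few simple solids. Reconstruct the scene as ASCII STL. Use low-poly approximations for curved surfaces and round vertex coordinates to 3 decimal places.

solid 
facet normal -0.836 0.526 -0.155
outer loop
vertex -1.2 1.208 -1.345
vertex -0.418 2.789 -0.205
vertex -0.645 1.755 -2.484
endloop
endfacet
facet normal -0.372 -0.753 -0.543
outer loop
vertex 0.158 1.251 -2.335
vertex -1.2 1.208 -1.345
vertex -0.645 1.755 -2.484
endloop
endfacet
facet normal -0.836 0.526 -0.155
outer loop
vertex -0.645 1.755 -2.484
vertex -0.418 2.789 -0.205
vertex 0.137 3.336 -1.344
endloop
endfacet
facet normal 0.402 0.396 -0.825
outer loop
vertex 0.137 3.336 -1.344
vertex 0.158 1.251 -2.335
vertex -0.645 1.755 -2.484
endloop
endfacet
facet normal -0.402 -0.396 0.825
outer loop
vertex -1.2 1.208 -1.345
vertex 0.385 2.285 -0.056
vertex -0.418 2.789 -0.205
endloop
endfacet
facet normal -0.372 -0.753 -0.543
outer loop
vertex -0.397 0.704 -1.196
vertex -1.2 1.208 -1.345
vertex 0.158 1.251 -2.335
endloop
endfacet
facet normal -0.402 -0.396 0.825
outer loop
vertex -0.397 0.704 -1.196
vertex 0.385 2.285 -0.056
vertex -1.2 1.208 -1.345
endloop
endfacet
facet normal 0.372 0.753 0.543
outer loop
vertex -0.418 2.789 -0.205
vertex 0.385 2.285 -0.056
vertex 0.137 3.336 -1.344
endloop
endfacet
facet normal 0.402 0.396 -0.825
outer loop
vertex 0.94 2.832 -1.195
vertex 0.158 1.251 -2.335
vertex 0.137 3.336 -1.344
endloop
endfacet
facet normal 0.372 0.753 0.543
outer loop
vertex 0.137 3.336 -1.344
vertex 0.385 2.285 -0.056
vertex 0.94 2.832 -1.195
endloop
endfacet
facet normal 0.836 -0.526 0.155
outer loop
vertex 0.94 2.832 -1.195
vertex -0.397 0.704 -1.196
vertex 0.158 1.251 -2.335
endloop
endfacet
facet normal 0.836 -0.526 0.155
outer loop
vertex 0.385 2.285 -0.056
vertex -0.397 0.704 -1.196
vertex 0.94 2.832 -1.195
endloop
endfacet
facet normal -0.495 0.400 -0.771
outer loop
vertex -4.779 -4.094 -2.553
vertex -4.019 -2.579 -2.255
vertex -3.184 -4.636 -3.857
endloop
endfacet
facet normal -0.442 -0.880 -0.174
outer loop
vertex -2.561 -5.141 -2.885
vertex -4.779 -4.094 -2.553
vertex -3.184 -4.636 -3.857
endloop
endfacet
facet normal -0.495 0.400 -0.771
outer loop
vertex -3.184 -4.636 -3.857
vertex -4.019 -2.579 -2.255
vertex -2.425 -3.122 -3.559
endloop
endfacet
facet normal 0.749 -0.255 -0.612
outer loop
vertex -2.425 -3.122 -3.559
vertex -2.561 -5.141 -2.885
vertex -3.184 -4.636 -3.857
endloop
endfacet
facet normal -0.748 0.255 0.612
outer loop
vertex -4.779 -4.094 -2.553
vertex -3.396 -3.084 -1.283
vertex -4.019 -2.579 -2.255
endloop
endfacet
facet normal -0.442 -0.880 -0.173
outer loop
vertex -4.155 -4.598 -1.581
vertex -4.779 -4.094 -2.553
vertex -2.561 -5.141 -2.885
endloop
endfacet
facet normal -0.748 0.255 0.612
outer loop
vertex -4.155 -4.598 -1.581
vertex -3.396 -3.084 -1.283
vertex -4.779 -4.094 -2.553
endloop
endfacet
facet normal 0.442 0.880 0.174
outer loop
vertex -4.019 -2.579 -2.255
vertex -3.396 -3.084 -1.283
vertex -2.425 -3.122 -3.559
endloop
endfacet
facet normal 0.748 -0.255 -0.613
outer loop
vertex -1.801 -3.626 -2.587
vertex -2.561 -5.141 -2.885
vertex -2.425 -3.122 -3.559
endloop
endfacet
facet normal 0.441 0.881 0.173
outer loop
vertex -2.425 -3.122 -3.559
vertex -3.396 -3.084 -1.283
vertex -1.801 -3.626 -2.587
endloop
endfacet
facet normal 0.495 -0.400 0.771
outer loop
vertex -1.801 -3.626 -2.587
vertex -4.155 -4.598 -1.581
vertex -2.561 -5.141 -2.885
endloop
endfacet
facet normal 0.495 -0.400 0.771
outer loop
vertex -3.396 -3.084 -1.283
vertex -4.155 -4.598 -1.581
vertex -1.801 -3.626 -2.587
endloop
endfacet
facet normal -0.744 0.552 0.376
outer loop
vertex -1.835 -1.353 0.209
vertex -0.871 -0.623 1.045
vertex -1.571 0.027 -1.298
endloop
endfacet
facet normal -0.656 -0.496 -0.569
outer loop
vertex -0.329 -0.897 -1.925
vertex -1.835 -1.353 0.209
vertex -1.571 0.027 -1.298
endloop
endfacet
facet normal -0.744 0.553 0.376
outer loop
vertex -1.571 0.027 -1.298
vertex -0.871 -0.623 1.045
vertex -0.607 0.756 -0.462
endloop
endfacet
facet normal 0.128 0.669 -0.732
outer loop
vertex -0.607 0.756 -0.462
vertex -0.329 -0.897 -1.925
vertex -1.571 0.027 -1.298
endloop
endfacet
facet normal -0.128 -0.669 0.732
outer loop
vertex -1.835 -1.353 0.209
vertex 0.371 -1.547 0.418
vertex -0.871 -0.623 1.045
endloop
endfacet
facet normal -0.656 -0.496 -0.569
outer loop
vertex -0.593 -2.276 -0.418
vertex -1.835 -1.353 0.209
vertex -0.329 -0.897 -1.925
endloop
endfacet
facet normal -0.128 -0.670 0.732
outer loop
vertex -0.593 -2.276 -0.418
vertex 0.371 -1.547 0.418
vertex -1.835 -1.353 0.209
endloop
endfacet
facet normal 0.656 0.496 0.569
outer loop
vertex -0.871 -0.623 1.045
vertex 0.371 -1.547 0.418
vertex -0.607 0.756 -0.462
endloop
endfacet
facet normal 0.128 0.669 -0.732
outer loop
vertex 0.635 -0.167 -1.089
vertex -0.329 -0.897 -1.925
vertex -0.607 0.756 -0.462
endloop
endfacet
facet normal 0.656 0.496 0.569
outer loop
vertex -0.607 0.756 -0.462
vertex 0.371 -1.547 0.418
vertex 0.635 -0.167 -1.089
endloop
endfacet
facet normal 0.744 -0.553 -0.375
outer loop
vertex 0.635 -0.167 -1.089
vertex -0.593 -2.276 -0.418
vertex -0.329 -0.897 -1.925
endloop
endfacet
facet normal 0.744 -0.553 -0.376
outer loop
vertex 0.371 -1.547 0.418
vertex -0.593 -2.276 -0.418
vertex 0.635 -0.167 -1.089
endloop
endfacet

endsolid


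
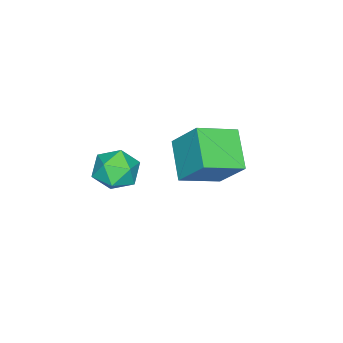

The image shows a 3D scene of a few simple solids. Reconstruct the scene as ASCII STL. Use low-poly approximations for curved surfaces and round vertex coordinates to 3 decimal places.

solid 
facet normal 0.219 0.280 0.935
outer loop
vertex 1.626 1.633 0.721
vertex 0.966 0.839 1.113
vertex 2.034 0.628 0.926
endloop
endfacet
facet normal 0.764 0.412 0.496
outer loop
vertex 1.626 1.633 0.721
vertex 2.034 0.628 0.926
vertex 2.335 1.17 0.013
endloop
endfacet
facet normal 0.532 0.846 -0.021
outer loop
vertex 1.626 1.633 0.721
vertex 2.335 1.17 0.013
vertex 1.453 1.715 -0.366
endloop
endfacet
facet normal -0.157 0.983 0.099
outer loop
vertex 1.626 1.633 0.721
vertex 1.453 1.715 -0.366
vertex 0.607 1.511 0.314
endloop
endfacet
facet normal -0.351 0.633 0.690
outer loop
vertex 1.626 1.633 0.721
vertex 0.607 1.511 0.314
vertex 0.966 0.839 1.113
endloop
endfacet
facet normal 0.959 -0.205 0.194
outer loop
vertex 2.335 1.17 0.013
vertex 2.034 0.628 0.926
vertex 2.113 0.089 -0.034
endloop
endfacet
facet normal 0.076 -0.419 0.905
outer loop
vertex 2.034 0.628 0.926
vertex 0.966 0.839 1.113
vertex 1.267 -0.115 0.646
endloop
endfacet
facet normal -0.848 0.152 0.509
outer loop
vertex 0.966 0.839 1.113
vertex 0.607 1.511 0.314
vertex 0.385 0.43 0.267
endloop
endfacet
facet normal -0.533 0.718 -0.447
outer loop
vertex 0.607 1.511 0.314
vertex 1.453 1.715 -0.366
vertex 0.686 0.972 -0.646
endloop
endfacet
facet normal 0.583 0.498 -0.641
outer loop
vertex 1.453 1.715 -0.366
vertex 2.335 1.17 0.013
vertex 1.754 0.761 -0.833
endloop
endfacet
facet normal 0.157 -0.983 -0.099
outer loop
vertex 1.094 -0.033 -0.441
vertex 2.113 0.089 -0.034
vertex 1.267 -0.115 0.646
endloop
endfacet
facet normal -0.532 -0.846 0.021
outer loop
vertex 1.094 -0.033 -0.441
vertex 1.267 -0.115 0.646
vertex 0.385 0.43 0.267
endloop
endfacet
facet normal -0.764 -0.412 -0.496
outer loop
vertex 1.094 -0.033 -0.441
vertex 0.385 0.43 0.267
vertex 0.686 0.972 -0.646
endloop
endfacet
facet normal -0.219 -0.280 -0.935
outer loop
vertex 1.094 -0.033 -0.441
vertex 0.686 0.972 -0.646
vertex 1.754 0.761 -0.833
endloop
endfacet
facet normal 0.351 -0.633 -0.690
outer loop
vertex 1.094 -0.033 -0.441
vertex 1.754 0.761 -0.833
vertex 2.113 0.089 -0.034
endloop
endfacet
facet normal 0.533 -0.718 0.447
outer loop
vertex 1.267 -0.115 0.646
vertex 2.113 0.089 -0.034
vertex 2.034 0.628 0.926
endloop
endfacet
facet normal -0.583 -0.498 0.641
outer loop
vertex 0.385 0.43 0.267
vertex 1.267 -0.115 0.646
vertex 0.966 0.839 1.113
endloop
endfacet
facet normal -0.959 0.205 -0.194
outer loop
vertex 0.686 0.972 -0.646
vertex 0.385 0.43 0.267
vertex 0.607 1.511 0.314
endloop
endfacet
facet normal -0.076 0.419 -0.905
outer loop
vertex 1.754 0.761 -0.833
vertex 0.686 0.972 -0.646
vertex 1.453 1.715 -0.366
endloop
endfacet
facet normal 0.848 -0.152 -0.509
outer loop
vertex 2.113 0.089 -0.034
vertex 1.754 0.761 -0.833
vertex 2.335 1.17 0.013
endloop
endfacet
facet normal -0.681 -0.517 0.519
outer loop
vertex -2.921 2.277 0.18
vertex -4.425 3.496 -0.58
vertex -3.164 0.96 -1.45
endloop
endfacet
facet normal 0.723 -0.586 0.366
outer loop
vertex -1.735 2.044 -2.54
vertex -2.921 2.277 0.18
vertex -3.164 0.96 -1.45
endloop
endfacet
facet normal -0.681 -0.517 0.520
outer loop
vertex -3.164 0.96 -1.45
vertex -4.425 3.496 -0.58
vertex -4.669 2.178 -2.21
endloop
endfacet
facet normal -0.115 -0.625 -0.772
outer loop
vertex -4.669 2.178 -2.21
vertex -1.735 2.044 -2.54
vertex -3.164 0.96 -1.45
endloop
endfacet
facet normal 0.116 0.624 0.773
outer loop
vertex -2.921 2.277 0.18
vertex -2.996 4.58 -1.67
vertex -4.425 3.496 -0.58
endloop
endfacet
facet normal 0.723 -0.586 0.366
outer loop
vertex -1.491 3.362 -0.91
vertex -2.921 2.277 0.18
vertex -1.735 2.044 -2.54
endloop
endfacet
facet normal 0.115 0.624 0.773
outer loop
vertex -1.491 3.362 -0.91
vertex -2.996 4.58 -1.67
vertex -2.921 2.277 0.18
endloop
endfacet
facet normal -0.723 0.586 -0.366
outer loop
vertex -4.425 3.496 -0.58
vertex -2.996 4.58 -1.67
vertex -4.669 2.178 -2.21
endloop
endfacet
facet normal -0.115 -0.624 -0.773
outer loop
vertex -3.239 3.263 -3.3
vertex -1.735 2.044 -2.54
vertex -4.669 2.178 -2.21
endloop
endfacet
facet normal -0.723 0.586 -0.366
outer loop
vertex -4.669 2.178 -2.21
vertex -2.996 4.58 -1.67
vertex -3.239 3.263 -3.3
endloop
endfacet
facet normal 0.681 0.516 -0.519
outer loop
vertex -3.239 3.263 -3.3
vertex -1.491 3.362 -0.91
vertex -1.735 2.044 -2.54
endloop
endfacet
facet normal 0.681 0.517 -0.519
outer loop
vertex -2.996 4.58 -1.67
vertex -1.491 3.362 -0.91
vertex -3.239 3.263 -3.3
endloop
endfacet

endsolid


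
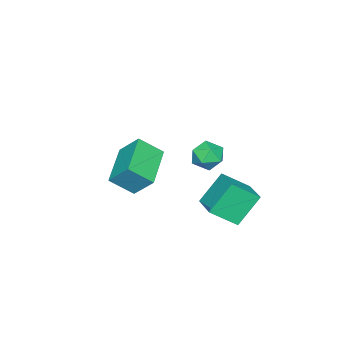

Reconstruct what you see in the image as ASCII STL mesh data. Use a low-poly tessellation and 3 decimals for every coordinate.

solid 
facet normal -0.892 -0.348 0.290
outer loop
vertex 1.367 -2.52 0.049
vertex 1.324 -1.645 0.969
vertex 0.807 -1.732 -0.727
endloop
endfacet
facet normal 0.034 -0.689 -0.724
outer loop
vertex 2.536 -1.055 -1.289
vertex 1.367 -2.52 0.049
vertex 0.807 -1.732 -0.727
endloop
endfacet
facet normal -0.891 -0.349 0.290
outer loop
vertex 0.807 -1.732 -0.727
vertex 1.324 -1.645 0.969
vertex 0.763 -0.857 0.193
endloop
endfacet
facet normal -0.452 0.635 -0.626
outer loop
vertex 0.763 -0.857 0.193
vertex 2.536 -1.055 -1.289
vertex 0.807 -1.732 -0.727
endloop
endfacet
facet normal 0.452 -0.636 0.626
outer loop
vertex 1.367 -2.52 0.049
vertex 3.053 -0.968 0.407
vertex 1.324 -1.645 0.969
endloop
endfacet
facet normal 0.034 -0.689 -0.724
outer loop
vertex 3.097 -1.843 -0.513
vertex 1.367 -2.52 0.049
vertex 2.536 -1.055 -1.289
endloop
endfacet
facet normal 0.452 -0.635 0.626
outer loop
vertex 3.097 -1.843 -0.513
vertex 3.053 -0.968 0.407
vertex 1.367 -2.52 0.049
endloop
endfacet
facet normal -0.034 0.689 0.724
outer loop
vertex 1.324 -1.645 0.969
vertex 3.053 -0.968 0.407
vertex 0.763 -0.857 0.193
endloop
endfacet
facet normal -0.452 0.636 -0.626
outer loop
vertex 2.493 -0.18 -0.369
vertex 2.536 -1.055 -1.289
vertex 0.763 -0.857 0.193
endloop
endfacet
facet normal -0.034 0.689 0.724
outer loop
vertex 0.763 -0.857 0.193
vertex 3.053 -0.968 0.407
vertex 2.493 -0.18 -0.369
endloop
endfacet
facet normal 0.891 0.349 -0.290
outer loop
vertex 2.493 -0.18 -0.369
vertex 3.097 -1.843 -0.513
vertex 2.536 -1.055 -1.289
endloop
endfacet
facet normal 0.891 0.349 -0.289
outer loop
vertex 3.053 -0.968 0.407
vertex 3.097 -1.843 -0.513
vertex 2.493 -0.18 -0.369
endloop
endfacet
facet normal 0.240 -0.219 0.946
outer loop
vertex 4.206 3.398 3.659
vertex 3.73 2.893 3.663
vertex 4.381 2.755 3.466
endloop
endfacet
facet normal 0.804 0.041 0.593
outer loop
vertex 4.206 3.398 3.659
vertex 4.381 2.755 3.466
vertex 4.617 3.301 3.109
endloop
endfacet
facet normal 0.633 0.690 0.352
outer loop
vertex 4.206 3.398 3.659
vertex 4.617 3.301 3.109
vertex 4.113 3.776 3.085
endloop
endfacet
facet normal -0.037 0.832 0.554
outer loop
vertex 4.206 3.398 3.659
vertex 4.113 3.776 3.085
vertex 3.564 3.524 3.427
endloop
endfacet
facet normal -0.280 0.271 0.921
outer loop
vertex 4.206 3.398 3.659
vertex 3.564 3.524 3.427
vertex 3.73 2.893 3.663
endloop
endfacet
facet normal 0.925 -0.380 0.030
outer loop
vertex 4.617 3.301 3.109
vertex 4.381 2.755 3.466
vertex 4.396 2.736 2.773
endloop
endfacet
facet normal 0.012 -0.800 0.600
outer loop
vertex 4.381 2.755 3.466
vertex 3.73 2.893 3.663
vertex 3.847 2.484 3.115
endloop
endfacet
facet normal -0.829 -0.009 0.560
outer loop
vertex 3.73 2.893 3.663
vertex 3.564 3.524 3.427
vertex 3.343 2.959 3.091
endloop
endfacet
facet normal -0.434 0.900 -0.034
outer loop
vertex 3.564 3.524 3.427
vertex 4.113 3.776 3.085
vertex 3.579 3.505 2.734
endloop
endfacet
facet normal 0.649 0.670 -0.361
outer loop
vertex 4.113 3.776 3.085
vertex 4.617 3.301 3.109
vertex 4.23 3.367 2.537
endloop
endfacet
facet normal 0.037 -0.832 -0.554
outer loop
vertex 3.754 2.862 2.541
vertex 4.396 2.736 2.773
vertex 3.847 2.484 3.115
endloop
endfacet
facet normal -0.633 -0.690 -0.352
outer loop
vertex 3.754 2.862 2.541
vertex 3.847 2.484 3.115
vertex 3.343 2.959 3.091
endloop
endfacet
facet normal -0.804 -0.041 -0.593
outer loop
vertex 3.754 2.862 2.541
vertex 3.343 2.959 3.091
vertex 3.579 3.505 2.734
endloop
endfacet
facet normal -0.240 0.219 -0.946
outer loop
vertex 3.754 2.862 2.541
vertex 3.579 3.505 2.734
vertex 4.23 3.367 2.537
endloop
endfacet
facet normal 0.280 -0.271 -0.921
outer loop
vertex 3.754 2.862 2.541
vertex 4.23 3.367 2.537
vertex 4.396 2.736 2.773
endloop
endfacet
facet normal 0.434 -0.900 0.034
outer loop
vertex 3.847 2.484 3.115
vertex 4.396 2.736 2.773
vertex 4.381 2.755 3.466
endloop
endfacet
facet normal -0.649 -0.670 0.361
outer loop
vertex 3.343 2.959 3.091
vertex 3.847 2.484 3.115
vertex 3.73 2.893 3.663
endloop
endfacet
facet normal -0.925 0.380 -0.030
outer loop
vertex 3.579 3.505 2.734
vertex 3.343 2.959 3.091
vertex 3.564 3.524 3.427
endloop
endfacet
facet normal -0.012 0.800 -0.600
outer loop
vertex 4.23 3.367 2.537
vertex 3.579 3.505 2.734
vertex 4.113 3.776 3.085
endloop
endfacet
facet normal 0.829 0.009 -0.560
outer loop
vertex 4.396 2.736 2.773
vertex 4.23 3.367 2.537
vertex 4.617 3.301 3.109
endloop
endfacet
facet normal -0.556 0.281 0.782
outer loop
vertex 0.436 1.563 -0.366
vertex 1.389 2.599 -0.061
vertex -0.248 2.426 -1.163
endloop
endfacet
facet normal -0.662 -0.720 -0.211
outer loop
vertex 0.631 1.981 -2.399
vertex 0.436 1.563 -0.366
vertex -0.248 2.426 -1.163
endloop
endfacet
facet normal -0.556 0.282 0.782
outer loop
vertex -0.248 2.426 -1.163
vertex 1.389 2.599 -0.061
vertex 0.705 3.462 -0.859
endloop
endfacet
facet normal -0.503 0.635 -0.586
outer loop
vertex 0.705 3.462 -0.859
vertex 0.631 1.981 -2.399
vertex -0.248 2.426 -1.163
endloop
endfacet
facet normal 0.503 -0.635 0.586
outer loop
vertex 0.436 1.563 -0.366
vertex 2.268 2.154 -1.297
vertex 1.389 2.599 -0.061
endloop
endfacet
facet normal -0.661 -0.720 -0.211
outer loop
vertex 1.315 1.118 -1.601
vertex 0.436 1.563 -0.366
vertex 0.631 1.981 -2.399
endloop
endfacet
facet normal 0.503 -0.635 0.587
outer loop
vertex 1.315 1.118 -1.601
vertex 2.268 2.154 -1.297
vertex 0.436 1.563 -0.366
endloop
endfacet
facet normal 0.661 0.720 0.211
outer loop
vertex 1.389 2.599 -0.061
vertex 2.268 2.154 -1.297
vertex 0.705 3.462 -0.859
endloop
endfacet
facet normal -0.503 0.635 -0.587
outer loop
vertex 1.584 3.017 -2.094
vertex 0.631 1.981 -2.399
vertex 0.705 3.462 -0.859
endloop
endfacet
facet normal 0.661 0.720 0.211
outer loop
vertex 0.705 3.462 -0.859
vertex 2.268 2.154 -1.297
vertex 1.584 3.017 -2.094
endloop
endfacet
facet normal 0.556 -0.282 -0.782
outer loop
vertex 1.584 3.017 -2.094
vertex 1.315 1.118 -1.601
vertex 0.631 1.981 -2.399
endloop
endfacet
facet normal 0.556 -0.282 -0.782
outer loop
vertex 2.268 2.154 -1.297
vertex 1.315 1.118 -1.601
vertex 1.584 3.017 -2.094
endloop
endfacet

endsolid


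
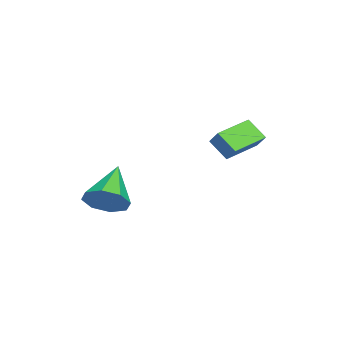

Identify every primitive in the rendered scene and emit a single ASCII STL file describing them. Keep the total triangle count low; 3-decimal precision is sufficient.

solid 
facet normal 0.809 -0.076 -0.583
outer loop
vertex 1.606 -1.73 -0.834
vertex 1.192 -2.311 -1.332
vertex 1.272 -1.445 -1.334
endloop
endfacet
facet normal -0.039 0.857 0.514
outer loop
vertex 1.606 -1.73 -0.834
vertex 1.272 -1.445 -1.334
vertex -0.312 -2.169 -0.248
endloop
endfacet
facet normal 0.809 -0.076 -0.582
outer loop
vertex 1.272 -1.445 -1.334
vertex 1.192 -2.311 -1.332
vertex 0.892 -1.667 -1.833
endloop
endfacet
facet normal -0.447 0.893 -0.057
outer loop
vertex 1.272 -1.445 -1.334
vertex 0.892 -1.667 -1.833
vertex -0.312 -2.169 -0.248
endloop
endfacet
facet normal 0.810 -0.076 -0.582
outer loop
vertex 0.892 -1.667 -1.833
vertex 1.192 -2.311 -1.332
vertex 0.688 -2.266 -2.039
endloop
endfacet
facet normal -0.781 0.424 -0.459
outer loop
vertex 0.892 -1.667 -1.833
vertex 0.688 -2.266 -2.039
vertex -0.312 -2.169 -0.248
endloop
endfacet
facet normal 0.810 -0.077 -0.582
outer loop
vertex 0.688 -2.266 -2.039
vertex 1.192 -2.311 -1.332
vertex 0.779 -2.892 -1.83
endloop
endfacet
facet normal -0.846 -0.276 -0.457
outer loop
vertex 0.688 -2.266 -2.039
vertex 0.779 -2.892 -1.83
vertex -0.312 -2.169 -0.248
endloop
endfacet
facet normal 0.809 -0.076 -0.582
outer loop
vertex 0.779 -2.892 -1.83
vertex 1.192 -2.311 -1.332
vertex 1.112 -3.177 -1.33
endloop
endfacet
facet normal -0.603 -0.796 -0.052
outer loop
vertex 0.779 -2.892 -1.83
vertex 1.112 -3.177 -1.33
vertex -0.312 -2.169 -0.248
endloop
endfacet
facet normal 0.809 -0.076 -0.583
outer loop
vertex 1.112 -3.177 -1.33
vertex 1.192 -2.311 -1.332
vertex 1.493 -2.955 -0.83
endloop
endfacet
facet normal -0.195 -0.832 0.518
outer loop
vertex 1.112 -3.177 -1.33
vertex 1.493 -2.955 -0.83
vertex -0.312 -2.169 -0.248
endloop
endfacet
facet normal 0.809 -0.076 -0.583
outer loop
vertex 1.493 -2.955 -0.83
vertex 1.192 -2.311 -1.332
vertex 1.697 -2.356 -0.625
endloop
endfacet
facet normal 0.139 -0.363 0.921
outer loop
vertex 1.493 -2.955 -0.83
vertex 1.697 -2.356 -0.625
vertex -0.312 -2.169 -0.248
endloop
endfacet
facet normal 0.809 -0.077 -0.583
outer loop
vertex 1.697 -2.356 -0.625
vertex 1.192 -2.311 -1.332
vertex 1.606 -1.73 -0.834
endloop
endfacet
facet normal 0.204 0.337 0.919
outer loop
vertex 1.697 -2.356 -0.625
vertex 1.606 -1.73 -0.834
vertex -0.312 -2.169 -0.248
endloop
endfacet
facet normal -0.754 0.623 0.208
outer loop
vertex -3.776 1.607 0.581
vertex -3.318 1.97 1.155
vertex -3.421 2.271 -0.122
endloop
endfacet
facet normal -0.559 -0.443 -0.701
outer loop
vertex -2.282 1.33 -0.435
vertex -3.776 1.607 0.581
vertex -3.421 2.271 -0.122
endloop
endfacet
facet normal -0.754 0.624 0.208
outer loop
vertex -3.421 2.271 -0.122
vertex -3.318 1.97 1.155
vertex -2.962 2.634 0.453
endloop
endfacet
facet normal 0.345 0.645 -0.682
outer loop
vertex -2.962 2.634 0.453
vertex -2.282 1.33 -0.435
vertex -3.421 2.271 -0.122
endloop
endfacet
facet normal -0.345 -0.644 0.683
outer loop
vertex -3.776 1.607 0.581
vertex -2.179 1.029 0.842
vertex -3.318 1.97 1.155
endloop
endfacet
facet normal -0.559 -0.442 -0.702
outer loop
vertex -2.638 0.666 0.267
vertex -3.776 1.607 0.581
vertex -2.282 1.33 -0.435
endloop
endfacet
facet normal -0.345 -0.645 0.682
outer loop
vertex -2.638 0.666 0.267
vertex -2.179 1.029 0.842
vertex -3.776 1.607 0.581
endloop
endfacet
facet normal 0.558 0.442 0.702
outer loop
vertex -3.318 1.97 1.155
vertex -2.179 1.029 0.842
vertex -2.962 2.634 0.453
endloop
endfacet
facet normal 0.345 0.645 -0.683
outer loop
vertex -1.824 1.693 0.139
vertex -2.282 1.33 -0.435
vertex -2.962 2.634 0.453
endloop
endfacet
facet normal 0.559 0.443 0.701
outer loop
vertex -2.962 2.634 0.453
vertex -2.179 1.029 0.842
vertex -1.824 1.693 0.139
endloop
endfacet
facet normal 0.754 -0.623 -0.207
outer loop
vertex -1.824 1.693 0.139
vertex -2.638 0.666 0.267
vertex -2.282 1.33 -0.435
endloop
endfacet
facet normal 0.754 -0.623 -0.208
outer loop
vertex -2.179 1.029 0.842
vertex -2.638 0.666 0.267
vertex -1.824 1.693 0.139
endloop
endfacet

endsolid


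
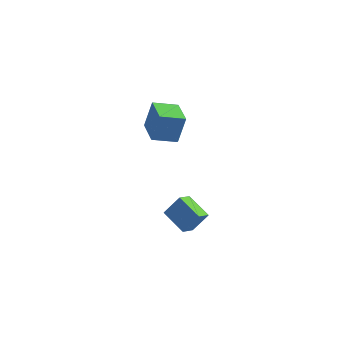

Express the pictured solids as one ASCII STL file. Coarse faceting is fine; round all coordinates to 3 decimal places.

solid 
facet normal -0.500 -0.331 -0.800
outer loop
vertex 3.886 1.805 -3.881
vertex 2.382 2.501 -3.23
vertex 4.093 2.732 -4.394
endloop
endfacet
facet normal 0.845 -0.391 -0.366
outer loop
vertex 4.858 3.239 -3.17
vertex 3.886 1.805 -3.881
vertex 4.093 2.732 -4.394
endloop
endfacet
facet normal -0.500 -0.330 -0.801
outer loop
vertex 4.093 2.732 -4.394
vertex 2.382 2.501 -3.23
vertex 2.59 3.429 -3.743
endloop
endfacet
facet normal 0.192 0.858 -0.476
outer loop
vertex 2.59 3.429 -3.743
vertex 4.858 3.239 -3.17
vertex 4.093 2.732 -4.394
endloop
endfacet
facet normal -0.192 -0.859 0.475
outer loop
vertex 3.886 1.805 -3.881
vertex 3.147 3.008 -2.006
vertex 2.382 2.501 -3.23
endloop
endfacet
facet normal 0.845 -0.391 -0.365
outer loop
vertex 4.65 2.311 -2.657
vertex 3.886 1.805 -3.881
vertex 4.858 3.239 -3.17
endloop
endfacet
facet normal -0.192 -0.859 0.475
outer loop
vertex 4.65 2.311 -2.657
vertex 3.147 3.008 -2.006
vertex 3.886 1.805 -3.881
endloop
endfacet
facet normal -0.844 0.391 0.366
outer loop
vertex 2.382 2.501 -3.23
vertex 3.147 3.008 -2.006
vertex 2.59 3.429 -3.743
endloop
endfacet
facet normal 0.192 0.859 -0.475
outer loop
vertex 3.354 3.935 -2.519
vertex 4.858 3.239 -3.17
vertex 2.59 3.429 -3.743
endloop
endfacet
facet normal -0.845 0.391 0.366
outer loop
vertex 2.59 3.429 -3.743
vertex 3.147 3.008 -2.006
vertex 3.354 3.935 -2.519
endloop
endfacet
facet normal 0.500 0.331 0.801
outer loop
vertex 3.354 3.935 -2.519
vertex 4.65 2.311 -2.657
vertex 4.858 3.239 -3.17
endloop
endfacet
facet normal 0.500 0.331 0.800
outer loop
vertex 3.147 3.008 -2.006
vertex 4.65 2.311 -2.657
vertex 3.354 3.935 -2.519
endloop
endfacet
facet normal -0.780 -0.561 0.276
outer loop
vertex 2.17 2.474 5.119
vertex 1.026 3.982 4.953
vertex 1.857 2.042 3.358
endloop
endfacet
facet normal 0.602 -0.794 0.088
outer loop
vertex 3.074 2.918 2.927
vertex 2.17 2.474 5.119
vertex 1.857 2.042 3.358
endloop
endfacet
facet normal -0.780 -0.561 0.276
outer loop
vertex 1.857 2.042 3.358
vertex 1.026 3.982 4.953
vertex 0.713 3.55 3.192
endloop
endfacet
facet normal -0.170 -0.234 -0.957
outer loop
vertex 0.713 3.55 3.192
vertex 3.074 2.918 2.927
vertex 1.857 2.042 3.358
endloop
endfacet
facet normal 0.170 0.234 0.957
outer loop
vertex 2.17 2.474 5.119
vertex 2.243 4.858 4.522
vertex 1.026 3.982 4.953
endloop
endfacet
facet normal 0.602 -0.794 0.088
outer loop
vertex 3.387 3.35 4.688
vertex 2.17 2.474 5.119
vertex 3.074 2.918 2.927
endloop
endfacet
facet normal 0.170 0.234 0.957
outer loop
vertex 3.387 3.35 4.688
vertex 2.243 4.858 4.522
vertex 2.17 2.474 5.119
endloop
endfacet
facet normal -0.602 0.794 -0.088
outer loop
vertex 1.026 3.982 4.953
vertex 2.243 4.858 4.522
vertex 0.713 3.55 3.192
endloop
endfacet
facet normal -0.170 -0.234 -0.957
outer loop
vertex 1.93 4.426 2.761
vertex 3.074 2.918 2.927
vertex 0.713 3.55 3.192
endloop
endfacet
facet normal -0.602 0.794 -0.088
outer loop
vertex 0.713 3.55 3.192
vertex 2.243 4.858 4.522
vertex 1.93 4.426 2.761
endloop
endfacet
facet normal 0.780 0.561 -0.276
outer loop
vertex 1.93 4.426 2.761
vertex 3.387 3.35 4.688
vertex 3.074 2.918 2.927
endloop
endfacet
facet normal 0.780 0.561 -0.276
outer loop
vertex 2.243 4.858 4.522
vertex 3.387 3.35 4.688
vertex 1.93 4.426 2.761
endloop
endfacet

endsolid


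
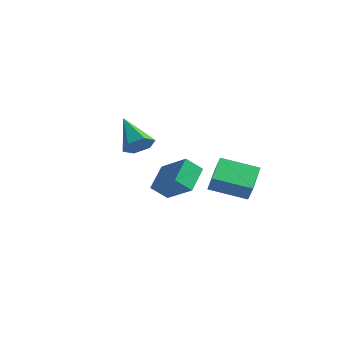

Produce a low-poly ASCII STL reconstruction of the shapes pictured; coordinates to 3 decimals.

solid 
facet normal -0.435 0.255 -0.864
outer loop
vertex 0.749 1.957 -1.615
vertex 2.458 2.909 -2.195
vertex 1.341 0.441 -2.36
endloop
endfacet
facet normal -0.837 -0.467 0.284
outer loop
vertex 1.802 0.171 -1.445
vertex 0.749 1.957 -1.615
vertex 1.341 0.441 -2.36
endloop
endfacet
facet normal -0.436 0.255 -0.863
outer loop
vertex 1.341 0.441 -2.36
vertex 2.458 2.909 -2.195
vertex 3.049 1.393 -2.941
endloop
endfacet
facet normal 0.330 -0.847 -0.416
outer loop
vertex 3.049 1.393 -2.941
vertex 1.802 0.171 -1.445
vertex 1.341 0.441 -2.36
endloop
endfacet
facet normal -0.330 0.847 0.416
outer loop
vertex 0.749 1.957 -1.615
vertex 2.919 2.639 -1.28
vertex 2.458 2.909 -2.195
endloop
endfacet
facet normal -0.837 -0.467 0.285
outer loop
vertex 1.211 1.687 -0.699
vertex 0.749 1.957 -1.615
vertex 1.802 0.171 -1.445
endloop
endfacet
facet normal -0.330 0.847 0.416
outer loop
vertex 1.211 1.687 -0.699
vertex 2.919 2.639 -1.28
vertex 0.749 1.957 -1.615
endloop
endfacet
facet normal 0.838 0.466 -0.284
outer loop
vertex 2.458 2.909 -2.195
vertex 2.919 2.639 -1.28
vertex 3.049 1.393 -2.941
endloop
endfacet
facet normal 0.331 -0.847 -0.416
outer loop
vertex 3.511 1.123 -2.025
vertex 1.802 0.171 -1.445
vertex 3.049 1.393 -2.941
endloop
endfacet
facet normal 0.837 0.467 -0.285
outer loop
vertex 3.049 1.393 -2.941
vertex 2.919 2.639 -1.28
vertex 3.511 1.123 -2.025
endloop
endfacet
facet normal 0.435 -0.255 0.863
outer loop
vertex 3.511 1.123 -2.025
vertex 1.211 1.687 -0.699
vertex 1.802 0.171 -1.445
endloop
endfacet
facet normal 0.435 -0.254 0.864
outer loop
vertex 2.919 2.639 -1.28
vertex 1.211 1.687 -0.699
vertex 3.511 1.123 -2.025
endloop
endfacet
facet normal 0.713 -0.342 -0.612
outer loop
vertex -0.796 -1.712 1.213
vertex -1.275 -1.508 0.541
vertex -0.728 -0.941 0.861
endloop
endfacet
facet normal 0.420 0.346 0.839
outer loop
vertex -0.796 -1.712 1.213
vertex -0.728 -0.941 0.861
vertex -2.765 -0.792 1.819
endloop
endfacet
facet normal 0.713 -0.342 -0.612
outer loop
vertex -0.728 -0.941 0.861
vertex -1.275 -1.508 0.541
vertex -1.207 -0.737 0.189
endloop
endfacet
facet normal 0.157 0.971 0.183
outer loop
vertex -0.728 -0.941 0.861
vertex -1.207 -0.737 0.189
vertex -2.765 -0.792 1.819
endloop
endfacet
facet normal 0.713 -0.342 -0.612
outer loop
vertex -1.207 -0.737 0.189
vertex -1.275 -1.508 0.541
vertex -1.753 -1.303 -0.131
endloop
endfacet
facet normal -0.500 0.738 -0.453
outer loop
vertex -1.207 -0.737 0.189
vertex -1.753 -1.303 -0.131
vertex -2.765 -0.792 1.819
endloop
endfacet
facet normal 0.714 -0.341 -0.612
outer loop
vertex -1.753 -1.303 -0.131
vertex -1.275 -1.508 0.541
vertex -1.821 -2.074 0.22
endloop
endfacet
facet normal -0.894 -0.118 -0.433
outer loop
vertex -1.753 -1.303 -0.131
vertex -1.821 -2.074 0.22
vertex -2.765 -0.792 1.819
endloop
endfacet
facet normal 0.714 -0.342 -0.611
outer loop
vertex -1.821 -2.074 0.22
vertex -1.275 -1.508 0.541
vertex -1.343 -2.278 0.893
endloop
endfacet
facet normal -0.631 -0.743 0.223
outer loop
vertex -1.821 -2.074 0.22
vertex -1.343 -2.278 0.893
vertex -2.765 -0.792 1.819
endloop
endfacet
facet normal 0.713 -0.343 -0.612
outer loop
vertex -1.343 -2.278 0.893
vertex -1.275 -1.508 0.541
vertex -0.796 -1.712 1.213
endloop
endfacet
facet normal 0.026 -0.511 0.859
outer loop
vertex -1.343 -2.278 0.893
vertex -0.796 -1.712 1.213
vertex -2.765 -0.792 1.819
endloop
endfacet
facet normal -0.844 0.136 -0.519
outer loop
vertex 1.838 -4.78 -0.351
vertex 1.529 -3.5 0.486
vertex 2.367 -4.191 -1.056
endloop
endfacet
facet normal 0.198 -0.820 -0.537
outer loop
vertex 3.911 -4.44 -0.106
vertex 1.838 -4.78 -0.351
vertex 2.367 -4.191 -1.056
endloop
endfacet
facet normal -0.844 0.136 -0.519
outer loop
vertex 2.367 -4.191 -1.056
vertex 1.529 -3.5 0.486
vertex 2.058 -2.911 -0.219
endloop
endfacet
facet normal 0.499 0.555 -0.665
outer loop
vertex 2.058 -2.911 -0.219
vertex 3.911 -4.44 -0.106
vertex 2.367 -4.191 -1.056
endloop
endfacet
facet normal -0.499 -0.555 0.665
outer loop
vertex 1.838 -4.78 -0.351
vertex 3.073 -3.749 1.436
vertex 1.529 -3.5 0.486
endloop
endfacet
facet normal 0.198 -0.820 -0.537
outer loop
vertex 3.382 -5.029 0.599
vertex 1.838 -4.78 -0.351
vertex 3.911 -4.44 -0.106
endloop
endfacet
facet normal -0.499 -0.555 0.665
outer loop
vertex 3.382 -5.029 0.599
vertex 3.073 -3.749 1.436
vertex 1.838 -4.78 -0.351
endloop
endfacet
facet normal -0.198 0.820 0.537
outer loop
vertex 1.529 -3.5 0.486
vertex 3.073 -3.749 1.436
vertex 2.058 -2.911 -0.219
endloop
endfacet
facet normal 0.499 0.555 -0.665
outer loop
vertex 3.602 -3.16 0.731
vertex 3.911 -4.44 -0.106
vertex 2.058 -2.911 -0.219
endloop
endfacet
facet normal -0.198 0.820 0.537
outer loop
vertex 2.058 -2.911 -0.219
vertex 3.073 -3.749 1.436
vertex 3.602 -3.16 0.731
endloop
endfacet
facet normal 0.844 -0.136 0.519
outer loop
vertex 3.602 -3.16 0.731
vertex 3.382 -5.029 0.599
vertex 3.911 -4.44 -0.106
endloop
endfacet
facet normal 0.844 -0.136 0.519
outer loop
vertex 3.073 -3.749 1.436
vertex 3.382 -5.029 0.599
vertex 3.602 -3.16 0.731
endloop
endfacet

endsolid
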